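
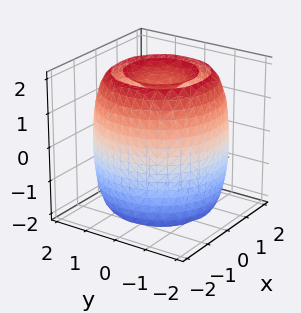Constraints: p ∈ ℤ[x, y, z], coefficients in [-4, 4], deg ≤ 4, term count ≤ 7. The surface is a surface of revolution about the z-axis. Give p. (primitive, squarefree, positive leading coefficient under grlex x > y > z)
(a) I count 2 distinct pieces. They look like related sheets of one shape, so recover p as a whole.
(b) Degree: a generic line meets the surface in up to 4 points, so deg p = 4.
(c) Symmetries: the z-axis is an axis of rotation, so x and y enter only as x² + y².
(d) Checking where it meets the axes: a circular section at z = 1 has radius between 1 and 2.
(e) Matching integer coefficients to the picture gives p.

x^4 + 2*x^2*y^2 + y^4 - 3*x^2 - 3*y^2 + z^2 - 2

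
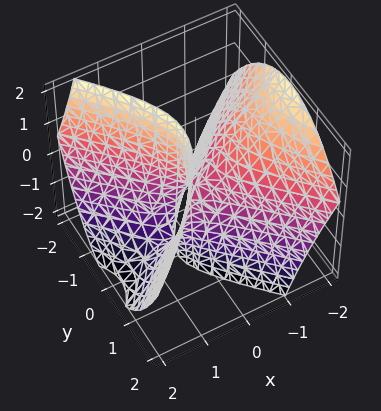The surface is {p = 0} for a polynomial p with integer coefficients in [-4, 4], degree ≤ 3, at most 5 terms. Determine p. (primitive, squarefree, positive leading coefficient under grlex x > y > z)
Degree: no degree-1 surface has this shape, so deg p = 2.
Observable constraints: it meets the z-axis at z = 0 (among the integer gridlines); one x-axis crossing is at x = 0; it meets the y-axis at y = 0 (among the integer gridlines).
Solving for integer coefficients yields p as stated.

3*x^2 + 3*x*z - 3*y^2 - z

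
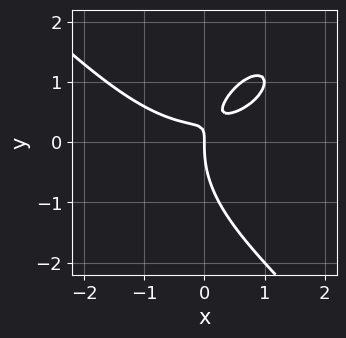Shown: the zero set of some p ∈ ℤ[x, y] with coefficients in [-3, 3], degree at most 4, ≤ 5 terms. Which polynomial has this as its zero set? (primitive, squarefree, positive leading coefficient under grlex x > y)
(a) deg p = 3. The shape is more complex than any degree-2 curve.
(b) Observable constraints: it meets the x-axis at x = 0 (among the integer gridlines); it meets the y-axis at y = 0 (among the integer gridlines).
(c) Matching integer coefficients to the picture gives p.

x^3 + y^3 - 3*x*y + x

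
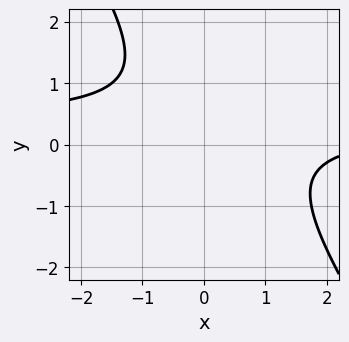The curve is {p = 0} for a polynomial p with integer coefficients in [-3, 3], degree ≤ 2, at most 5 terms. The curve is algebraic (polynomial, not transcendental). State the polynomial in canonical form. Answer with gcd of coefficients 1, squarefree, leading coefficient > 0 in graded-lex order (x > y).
3*x*y + 2*y^2 - x - 2*y + 3

First, deg p = 2. The shape is more complex than any degree-1 curve.
Next, from the axis intercepts and sections: no x-intercept at any integer in the box; the curve avoids every integer y-axis point in the box.
Finally, solving for integer coefficients yields p as stated.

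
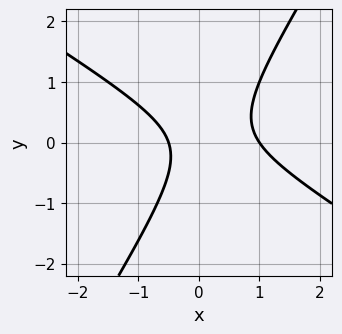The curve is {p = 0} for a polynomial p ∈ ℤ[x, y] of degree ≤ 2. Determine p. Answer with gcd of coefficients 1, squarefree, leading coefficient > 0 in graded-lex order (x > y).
2*x^2 + 2*x*y - 2*y^2 - x - 1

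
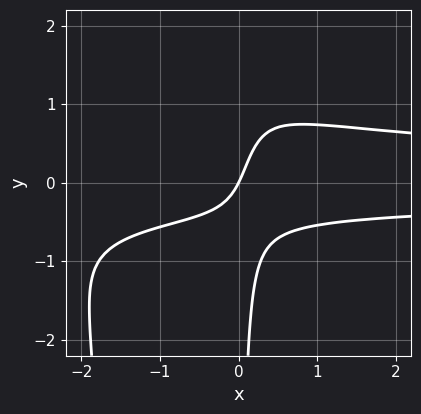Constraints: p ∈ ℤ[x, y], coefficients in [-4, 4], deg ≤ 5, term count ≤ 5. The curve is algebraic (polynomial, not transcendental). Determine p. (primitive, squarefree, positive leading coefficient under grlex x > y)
Degree: the shape is more complex than any degree-3 curve, so deg p = 4.
Checking where it meets the axes: it meets the x-axis at x = 0 (among the integer gridlines); one y-axis crossing is at y = 0.
Solving for integer coefficients yields p as stated.

2*x^2*y^2 + 3*x*y^2 - 2*x*y - 2*x + y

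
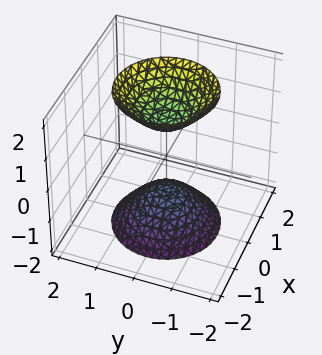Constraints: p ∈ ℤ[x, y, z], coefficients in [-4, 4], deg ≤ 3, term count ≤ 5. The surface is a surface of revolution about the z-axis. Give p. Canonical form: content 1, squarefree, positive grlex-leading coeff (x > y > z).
2*x^2 + 2*y^2 - z^2 + 1

First, I count 2 distinct pieces. Treating them together as one polynomial.
Next, deg p = 2. No degree-1 surface has this shape.
Next, symmetries: rotational symmetry about the z-axis ⇒ p depends on x, y only through x² + y².
Next, checking where it meets the axes: a circular section at z = 2 has radius between 1 and 2; the surface avoids every integer x-axis point in the box; among the integer gridlines, it crosses the z-axis at z ∈ {-1, 1}; the surface avoids every integer y-axis point in the box.
Finally, the integer polynomial consistent with all of this is the stated p.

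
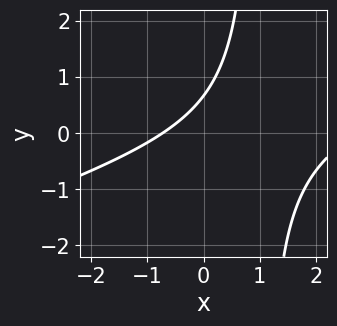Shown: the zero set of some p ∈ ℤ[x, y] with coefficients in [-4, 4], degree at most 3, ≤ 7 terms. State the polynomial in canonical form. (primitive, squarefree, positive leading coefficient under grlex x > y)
x^2 - 3*x*y - 2*x + 3*y - 2

(a) The degree is 2 — a generic line meets the curve in up to 2 points.
(b) Solving for integer coefficients yields p as stated.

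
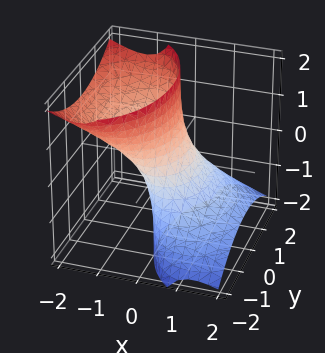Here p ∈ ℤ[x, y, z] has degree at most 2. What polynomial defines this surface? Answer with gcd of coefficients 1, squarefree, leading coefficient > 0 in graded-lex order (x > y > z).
2*x^2 + 3*x*z + y^2 - 1

deg p = 2. The shape is more complex than any degree-1 surface.
Reading off the gridlines: among the integer gridlines, it crosses the y-axis at y ∈ {-1, 1}; the surface avoids every integer z-axis point in the box.
Matching integer coefficients to the picture gives p.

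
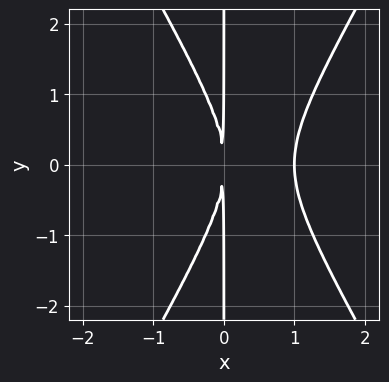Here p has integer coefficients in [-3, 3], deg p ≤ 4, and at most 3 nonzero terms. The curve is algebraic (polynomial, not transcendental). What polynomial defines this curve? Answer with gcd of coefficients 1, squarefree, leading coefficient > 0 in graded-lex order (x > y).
deg p = 3. The shape is more complex than any degree-2 curve.
Symmetries: the y ↦ −y reflection is a symmetry, so y appears only in even powers.
From the visible intercepts: every point of the y-axis in the box is on the curve; one x-axis crossing is at x = 1.
Putting this together gives p.

3*x^3 - x*y^2 - 3*x^2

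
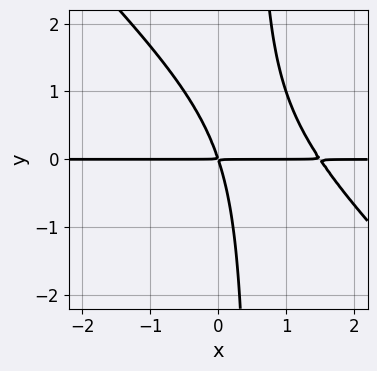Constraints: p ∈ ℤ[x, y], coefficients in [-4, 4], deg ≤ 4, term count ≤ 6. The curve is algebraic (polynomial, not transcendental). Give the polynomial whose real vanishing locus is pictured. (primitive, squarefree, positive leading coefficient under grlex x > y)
First, the degree is 3 — the shape is more complex than any degree-2 curve.
Then, checking where it meets the axes: the visible x-axis segment lies entirely on the curve.
Finally, solving for integer coefficients yields p as stated.

2*x^2*y + 2*x*y^2 - 3*x*y - y^2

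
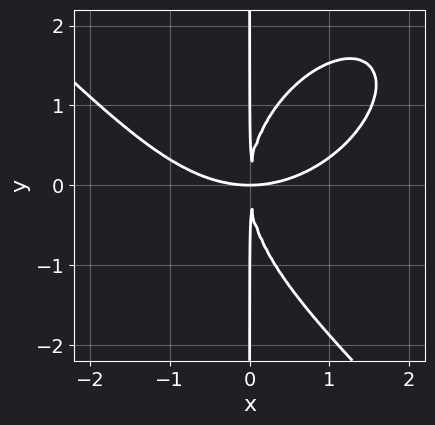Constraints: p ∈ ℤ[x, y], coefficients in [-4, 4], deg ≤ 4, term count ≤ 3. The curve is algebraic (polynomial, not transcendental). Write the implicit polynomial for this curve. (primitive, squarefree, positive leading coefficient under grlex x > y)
x^4 + x*y^3 - 3*x^2*y

deg p = 4. The shape is more complex than any degree-3 curve.
Reading off the gridlines: the visible y-axis segment lies entirely on the curve.
These observations pin down the coefficients.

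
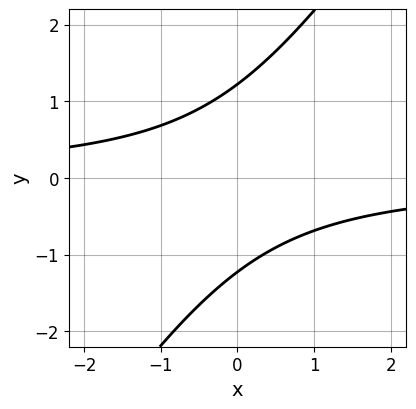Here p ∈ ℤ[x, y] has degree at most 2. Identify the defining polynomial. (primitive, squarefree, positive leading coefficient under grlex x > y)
1. deg p = 2.
2. Against the integer gridlines: the curve avoids every integer x-axis point in the box.
3. These observations pin down the coefficients.

3*x*y - 2*y^2 + 3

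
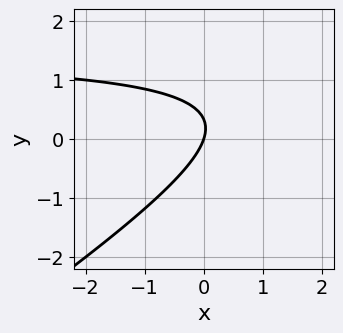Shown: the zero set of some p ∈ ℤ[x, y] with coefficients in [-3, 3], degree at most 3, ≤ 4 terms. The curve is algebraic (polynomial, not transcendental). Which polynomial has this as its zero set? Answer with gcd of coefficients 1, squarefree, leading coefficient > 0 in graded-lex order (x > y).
1. Degree: the shape is more complex than any degree-1 curve, so deg p = 2.
2. From the axis intercepts and sections: it crosses the y-axis at the gridline y = 0; it meets the x-axis at x = 0 (among the integer gridlines).
3. Matching integer coefficients to the picture gives p.

2*x*y - 3*y^2 - 3*x + y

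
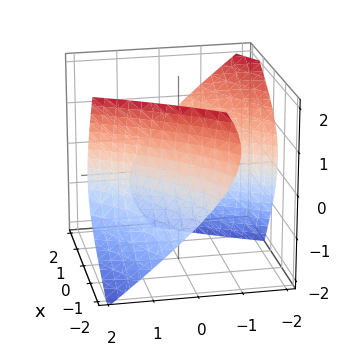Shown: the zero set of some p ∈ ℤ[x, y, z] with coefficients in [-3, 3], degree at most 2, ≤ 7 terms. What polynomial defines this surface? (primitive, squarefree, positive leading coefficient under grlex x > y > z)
There are 2 components. They look like related sheets of one shape, so recover p as a whole.
Degree: the shape is more complex than any degree-1 surface, so deg p = 2.
Observable constraints: it misses every integer gridline on the z-axis.
Solving for integer coefficients yields p as stated.

x^2 - 3*x*y - 2*x*z + y^2 - 2*z^2 - 2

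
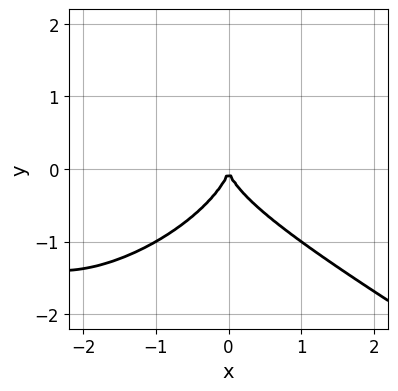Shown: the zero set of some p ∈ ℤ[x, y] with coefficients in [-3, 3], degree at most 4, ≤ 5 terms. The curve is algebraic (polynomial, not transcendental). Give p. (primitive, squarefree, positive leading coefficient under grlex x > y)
1. The degree is 3 — no degree-2 curve has this shape.
2. Against the integer gridlines: it meets the x-axis at x = 0 (among the integer gridlines); it meets the y-axis at y = 0 (among the integer gridlines).
3. The integer polynomial consistent with all of this is the stated p.

x^3 - x*y^2 + 3*y^3 + 3*x^2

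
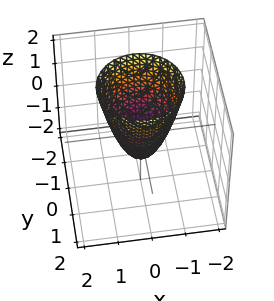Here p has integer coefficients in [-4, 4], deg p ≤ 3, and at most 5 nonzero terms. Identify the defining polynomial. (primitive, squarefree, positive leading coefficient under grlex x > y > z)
2*x^2 + 2*y^2 - z - 1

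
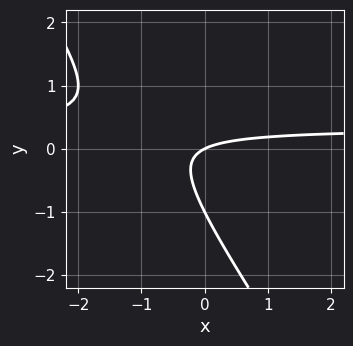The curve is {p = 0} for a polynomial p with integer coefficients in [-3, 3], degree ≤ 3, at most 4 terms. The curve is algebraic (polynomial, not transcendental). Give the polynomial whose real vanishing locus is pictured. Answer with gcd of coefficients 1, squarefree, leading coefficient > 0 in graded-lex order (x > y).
3*x*y + 2*y^2 - x + 2*y

1. Degree: no degree-1 curve has this shape, so deg p = 2.
2. Checking where it meets the axes: it meets the x-axis at x = 0 (among the integer gridlines); among the integer gridlines, it crosses the y-axis at y ∈ {-1, 0}.
3. Assembling these constraints gives the stated polynomial.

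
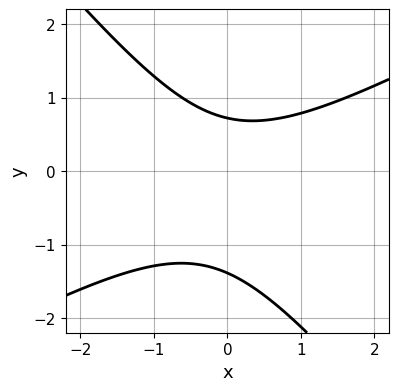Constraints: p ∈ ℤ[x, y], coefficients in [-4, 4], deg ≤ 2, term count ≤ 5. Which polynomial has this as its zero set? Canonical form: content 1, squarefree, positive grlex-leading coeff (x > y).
Degree: the shape is more complex than any degree-1 curve, so deg p = 2.
Checking where it meets the axes: it misses every integer gridline on the x-axis.
These observations pin down the coefficients.

2*x^2 - 2*x*y - 3*y^2 - 2*y + 3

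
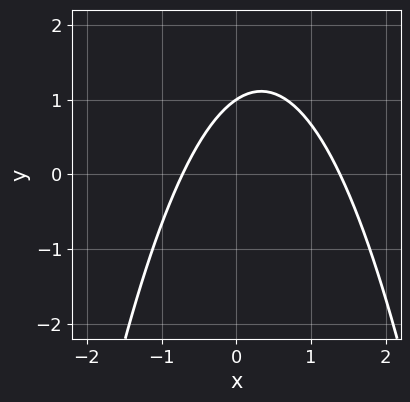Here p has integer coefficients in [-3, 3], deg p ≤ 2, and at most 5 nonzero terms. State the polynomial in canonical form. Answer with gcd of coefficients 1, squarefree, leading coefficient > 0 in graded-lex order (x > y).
3*x^2 - 2*x + 3*y - 3

First, the degree is 2 — no degree-1 curve has this shape.
Then, from the visible intercepts: it crosses the y-axis at the gridline y = 1.
Finally, the integer polynomial consistent with all of this is the stated p.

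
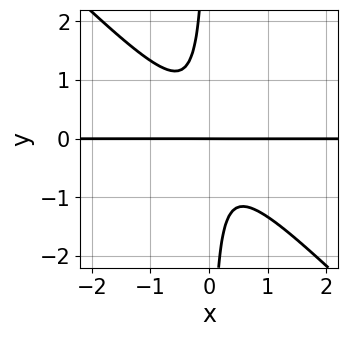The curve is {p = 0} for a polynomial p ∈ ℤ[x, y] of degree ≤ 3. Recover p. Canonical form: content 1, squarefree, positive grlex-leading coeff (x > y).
3*x^2*y + 3*x*y^2 + y

(a) Degree: a generic line meets the curve in up to 3 points, so deg p = 3.
(b) Checking where it meets the axes: it crosses the y-axis at the gridline y = 0; every point of the x-axis in the box is on the curve.
(c) The integer polynomial consistent with all of this is the stated p.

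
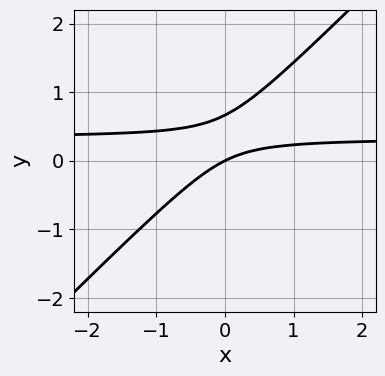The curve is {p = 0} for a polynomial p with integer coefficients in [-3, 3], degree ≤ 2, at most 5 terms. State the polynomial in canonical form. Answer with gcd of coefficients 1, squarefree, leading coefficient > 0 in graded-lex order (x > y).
(a) deg p = 2. A generic line meets the curve in up to 2 points.
(b) Checking where it meets the axes: one x-axis crossing is at x = 0; it meets the y-axis at y = 0 (among the integer gridlines).
(c) Assembling these constraints gives the stated polynomial.

3*x*y - 3*y^2 - x + 2*y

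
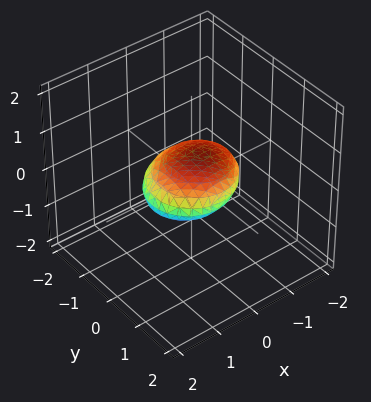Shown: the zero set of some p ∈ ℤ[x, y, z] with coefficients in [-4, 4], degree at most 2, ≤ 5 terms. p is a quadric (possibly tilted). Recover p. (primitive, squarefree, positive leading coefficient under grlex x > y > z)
First, deg p = 2. A generic line meets the surface in up to 2 points.
Then, from the axis intercepts and sections: among the integer gridlines, it crosses the y-axis at y ∈ {-1, 1}; among the integer gridlines, it crosses the x-axis at x ∈ {-1, 1}.
Finally, fitting integer coefficients to these (and the overall shape) gives p.

x^2 + x*z + y^2 + 3*z^2 - 1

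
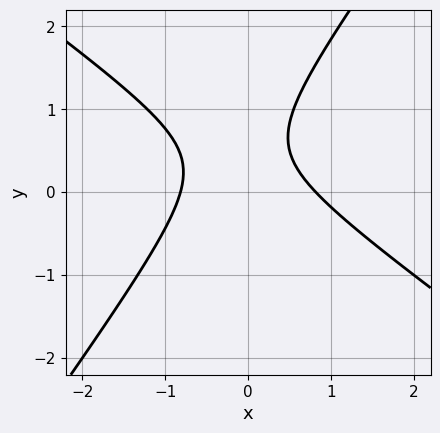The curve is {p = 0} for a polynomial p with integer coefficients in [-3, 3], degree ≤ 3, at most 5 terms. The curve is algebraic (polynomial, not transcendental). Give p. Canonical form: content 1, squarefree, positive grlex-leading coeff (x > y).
3*x^2 + 2*x*y - 3*y^2 + 3*y - 2

First, the degree is 2 — the shape is more complex than any degree-1 curve.
Then, checking where it meets the axes: it misses every integer gridline on the y-axis.
Finally, assembling these constraints gives the stated polynomial.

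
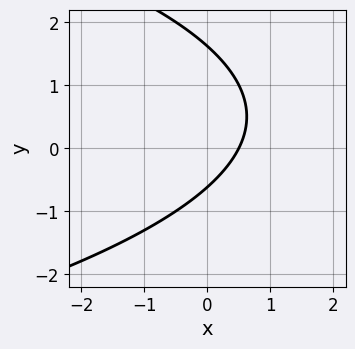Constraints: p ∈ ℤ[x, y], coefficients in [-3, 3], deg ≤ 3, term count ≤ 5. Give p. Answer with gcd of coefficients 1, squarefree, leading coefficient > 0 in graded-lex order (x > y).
y^2 + 2*x - y - 1

First, the degree is 2 — the shape is more complex than any degree-1 curve.
Finally, the integer polynomial consistent with all of this is the stated p.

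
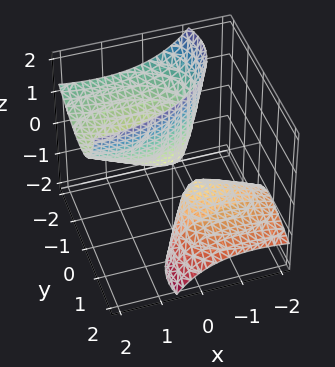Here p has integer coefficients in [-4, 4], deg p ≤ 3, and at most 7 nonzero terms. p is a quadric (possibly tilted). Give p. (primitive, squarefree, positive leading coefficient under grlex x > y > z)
x^2 - 2*x*z + 2*y^2 + 3*y*z - z

(a) I count 2 distinct pieces. Treating them together as one polynomial.
(b) deg p = 2. No degree-1 surface has this shape.
(c) From the visible intercepts: it crosses the y-axis at the gridline y = 0; it meets the z-axis at z = 0 (among the integer gridlines); one x-axis crossing is at x = 0.
(d) Matching integer coefficients to the picture gives p.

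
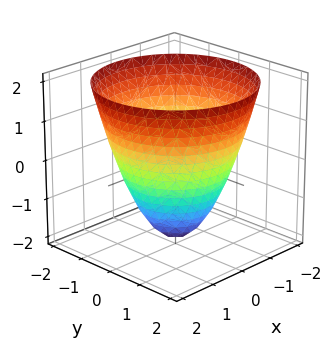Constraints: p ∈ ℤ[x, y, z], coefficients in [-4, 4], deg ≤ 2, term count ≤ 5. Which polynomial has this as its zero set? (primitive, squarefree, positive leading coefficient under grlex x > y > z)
First, the degree is 2 — a generic line meets the surface in up to 2 points.
Next, symmetry: every cross-section ⟂ z is a circle, so x, y appear only via x² + y².
Next, from the visible intercepts: a circular section at z = -1 has radius exactly 1; it meets the z-axis at z = -2 (among the integer gridlines).
Finally, matching integer coefficients to the picture gives p.

x^2 + y^2 - z - 2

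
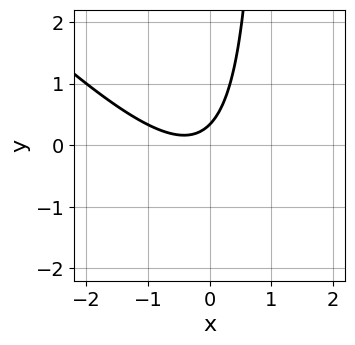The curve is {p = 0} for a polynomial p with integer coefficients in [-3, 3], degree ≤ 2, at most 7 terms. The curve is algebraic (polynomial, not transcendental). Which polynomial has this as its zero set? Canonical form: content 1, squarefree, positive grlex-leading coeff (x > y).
Degree: the shape is more complex than any degree-1 curve, so deg p = 2.
From the axis intercepts and sections: it misses every integer gridline on the x-axis.
Solving for integer coefficients yields p as stated.

3*x^2 + 3*x*y + 2*x - 3*y + 1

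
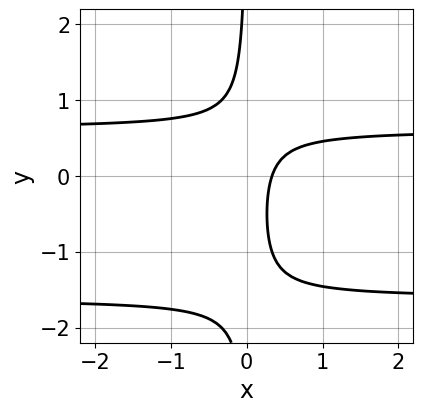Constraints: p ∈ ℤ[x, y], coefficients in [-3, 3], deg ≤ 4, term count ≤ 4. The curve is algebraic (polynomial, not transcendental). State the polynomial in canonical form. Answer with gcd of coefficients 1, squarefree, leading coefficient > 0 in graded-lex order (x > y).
1. deg p = 3. A generic line meets the curve in up to 3 points.
2. Checking where it meets the axes: no y-intercept at any integer in the box.
3. These observations pin down the coefficients.

3*x*y^2 + 3*x*y - 3*x + 1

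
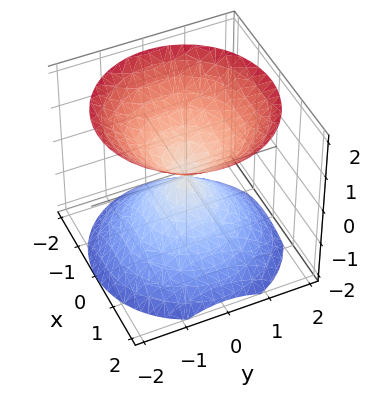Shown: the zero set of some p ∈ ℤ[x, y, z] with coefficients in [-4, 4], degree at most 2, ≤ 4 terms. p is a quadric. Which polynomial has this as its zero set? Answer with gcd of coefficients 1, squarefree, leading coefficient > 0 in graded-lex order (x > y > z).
(a) I count 2 distinct pieces. Treating them together as one polynomial.
(b) deg p = 2. A double cone through the origin; a quadric.
(c) Symmetries: it's symmetric under z → −z, forcing even powers of z; every cross-section ⟂ z is a circle, so x, y appear only via x² + y².
(d) Observable constraints: it crosses the x-axis at the gridline x = 0; a circular section at z = 1 has radius exactly 1.
(e) The integer polynomial consistent with all of this is the stated p.

x^2 + y^2 - z^2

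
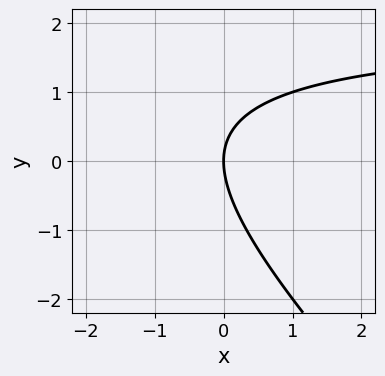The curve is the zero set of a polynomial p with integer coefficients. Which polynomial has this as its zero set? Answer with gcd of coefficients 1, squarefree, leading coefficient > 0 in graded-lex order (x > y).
1. Degree: no degree-1 curve has this shape, so deg p = 2.
2. From the axis intercepts and sections: it crosses the y-axis at the gridline y = 0; it meets the x-axis at x = 0 (among the integer gridlines).
3. Assembling these constraints gives the stated polynomial.

x*y + y^2 - 2*x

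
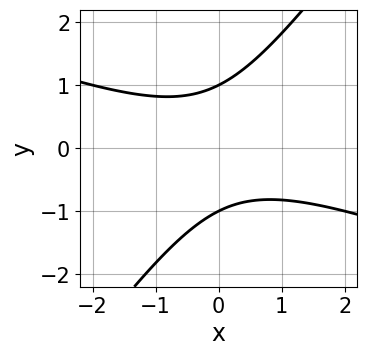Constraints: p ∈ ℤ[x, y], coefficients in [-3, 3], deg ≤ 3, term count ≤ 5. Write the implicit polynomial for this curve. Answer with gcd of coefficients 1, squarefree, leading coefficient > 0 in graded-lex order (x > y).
x^2 + 2*x*y - 2*y^2 + 2

First, degree: no degree-1 curve has this shape, so deg p = 2.
Then, reading off the gridlines: the y-axis gridline crossings are at y ∈ {-1, 1}; it misses every integer gridline on the x-axis.
Finally, these observations pin down the coefficients.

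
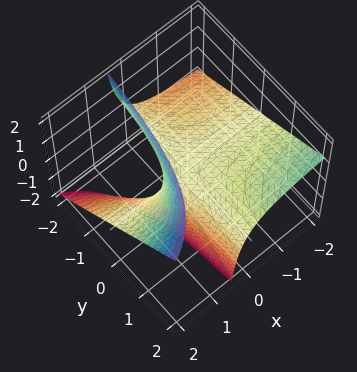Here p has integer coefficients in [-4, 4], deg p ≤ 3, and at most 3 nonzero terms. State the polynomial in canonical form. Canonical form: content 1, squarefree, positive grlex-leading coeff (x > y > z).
2*x*y - 3*x*z + 2*z

The degree is 2 — the shape is more complex than any degree-1 surface.
From the visible intercepts: it meets the z-axis at z = 0 (among the integer gridlines); the visible x-axis segment lies entirely on the surface; the visible y-axis segment lies entirely on the surface.
The integer polynomial consistent with all of this is the stated p.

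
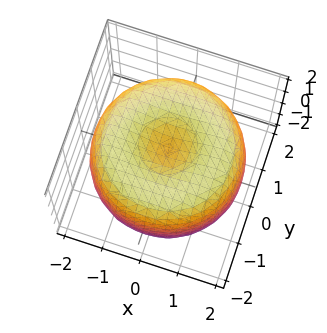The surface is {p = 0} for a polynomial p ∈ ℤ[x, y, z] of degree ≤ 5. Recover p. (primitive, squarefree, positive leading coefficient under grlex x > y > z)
(a) deg p = 4.
(b) By symmetry, every cross-section ⟂ z is a circle, so x, y appear only via x² + y².
(c) Checking where it meets the axes: a circular section at z = -1 has radius between 1 and 2; among the integer gridlines, it crosses the z-axis at z ∈ {-1, 1}.
(d) Solving for integer coefficients yields p as stated.

x^4 + 2*x^2*y^2 + y^4 - 3*x^2 - 3*y^2 + 2*z^2 - 2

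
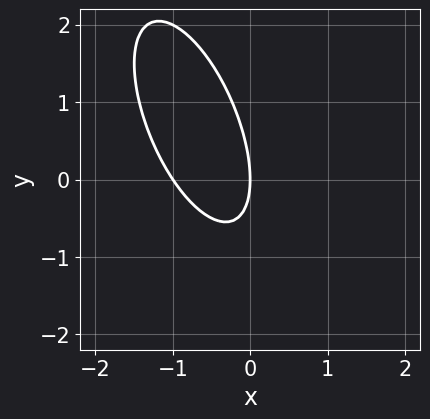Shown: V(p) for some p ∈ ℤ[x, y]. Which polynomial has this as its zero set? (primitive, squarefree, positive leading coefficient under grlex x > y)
The degree is 2 — no degree-1 curve has this shape.
Checking where it meets the axes: among the integer gridlines, it crosses the x-axis at x ∈ {-1, 0}; it crosses the y-axis at the gridline y = 0.
These observations pin down the coefficients.

3*x^2 + 2*x*y + y^2 + 3*x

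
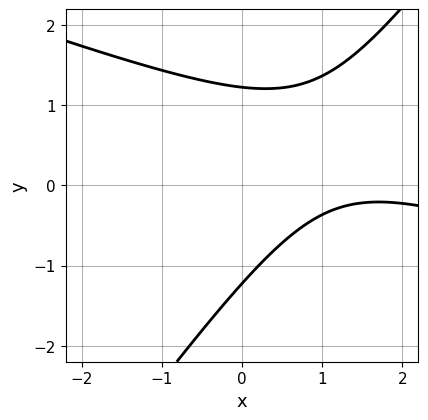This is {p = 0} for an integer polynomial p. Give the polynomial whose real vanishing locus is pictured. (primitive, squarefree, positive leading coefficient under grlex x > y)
(a) Degree: the shape is more complex than any degree-1 curve, so deg p = 2.
(b) Observable constraints: no x-intercept at any integer in the box.
(c) The integer polynomial consistent with all of this is the stated p.

x^2 + 2*x*y - 2*y^2 - 3*x + 3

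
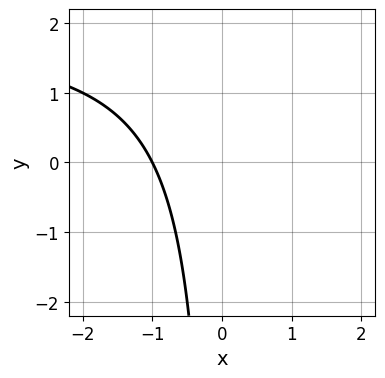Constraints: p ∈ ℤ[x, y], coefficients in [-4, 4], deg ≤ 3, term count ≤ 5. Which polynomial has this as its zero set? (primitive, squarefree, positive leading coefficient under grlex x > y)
(a) deg p = 2.
(b) Observable constraints: it meets the x-axis at x = -1 (among the integer gridlines); it misses every integer gridline on the y-axis.
(c) These observations pin down the coefficients.

x*y - 2*x - 2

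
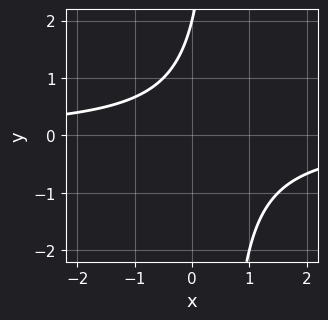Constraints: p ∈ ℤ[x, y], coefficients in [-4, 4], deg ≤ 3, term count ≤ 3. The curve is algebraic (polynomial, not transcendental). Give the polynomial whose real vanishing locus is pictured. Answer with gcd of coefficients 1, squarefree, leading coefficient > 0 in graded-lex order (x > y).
1. deg p = 2. No degree-1 curve has this shape.
2. From the axis intercepts and sections: it meets the y-axis at y = 2 (among the integer gridlines); the curve avoids every integer x-axis point in the box.
3. These observations pin down the coefficients.

2*x*y - y + 2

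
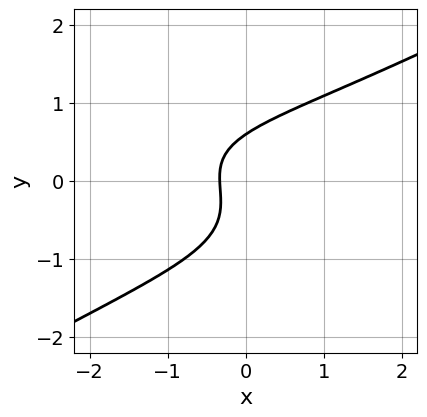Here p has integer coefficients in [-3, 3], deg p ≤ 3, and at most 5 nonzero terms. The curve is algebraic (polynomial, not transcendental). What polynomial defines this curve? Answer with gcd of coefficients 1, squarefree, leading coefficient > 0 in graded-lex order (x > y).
The degree is 3 — the shape is more complex than any degree-2 curve.
The integer polynomial consistent with all of this is the stated p.

x^2*y - 3*y^3 - y^2 + 3*x + 1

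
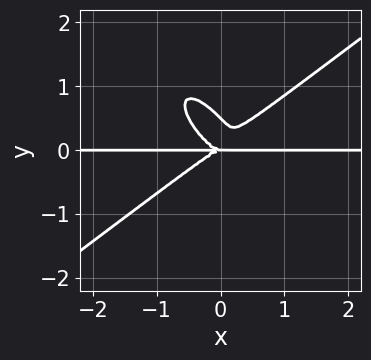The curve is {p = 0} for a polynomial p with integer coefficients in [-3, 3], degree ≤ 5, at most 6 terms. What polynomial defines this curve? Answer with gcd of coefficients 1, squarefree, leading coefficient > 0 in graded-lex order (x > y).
(a) The degree is 4 — no degree-3 curve has this shape.
(b) Checking where it meets the axes: one y-axis crossing is at y = 0; the visible x-axis segment lies entirely on the curve.
(c) Matching integer coefficients to the picture gives p.

2*x^3*y - 2*x*y^3 - 2*y^4 + y^3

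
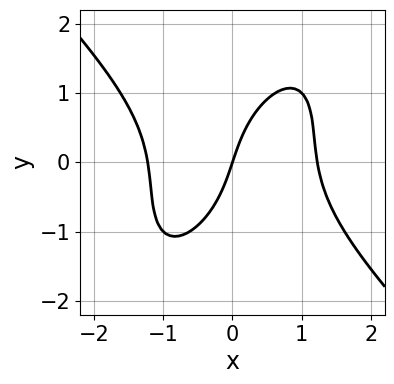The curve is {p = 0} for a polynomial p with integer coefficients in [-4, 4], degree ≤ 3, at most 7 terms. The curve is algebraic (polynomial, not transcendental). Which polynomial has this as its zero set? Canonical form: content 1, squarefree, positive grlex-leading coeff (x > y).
2*x^3 - x*y^2 + y^3 - 3*x + y

Degree: no degree-2 curve has this shape, so deg p = 3.
Checking where it meets the axes: one x-axis crossing is at x = 0; one y-axis crossing is at y = 0.
Assembling these constraints gives the stated polynomial.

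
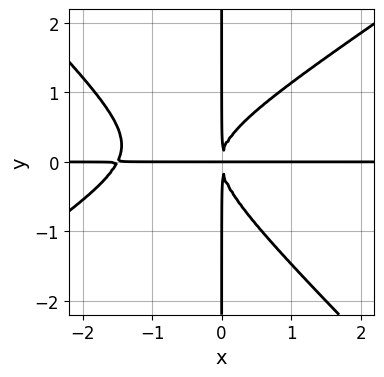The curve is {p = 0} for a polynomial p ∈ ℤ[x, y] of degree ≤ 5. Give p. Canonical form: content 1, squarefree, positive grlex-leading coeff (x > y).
2*x^3*y - x^2*y^2 - 3*x*y^3 + 3*x^2*y

Degree: the shape is more complex than any degree-3 curve, so deg p = 4.
Checking where it meets the axes: the visible x-axis segment lies entirely on the curve; every point of the y-axis in the box is on the curve.
Solving for integer coefficients yields p as stated.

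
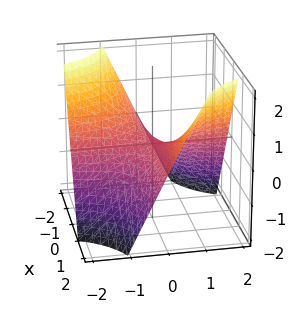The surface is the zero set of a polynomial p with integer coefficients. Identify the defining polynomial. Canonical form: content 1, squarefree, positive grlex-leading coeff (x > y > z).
x*y - z

1. The degree is 2 — a saddle surface; a quadric.
2. Checking where it meets the axes: it meets the z-axis at z = 0 (among the integer gridlines); every point of the y-axis in the box is on the surface; the visible x-axis segment lies entirely on the surface.
3. Assembling these constraints gives the stated polynomial.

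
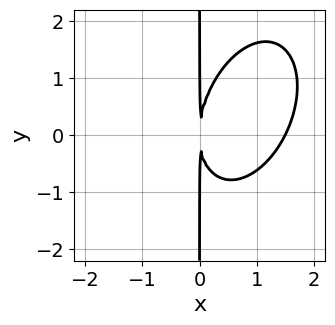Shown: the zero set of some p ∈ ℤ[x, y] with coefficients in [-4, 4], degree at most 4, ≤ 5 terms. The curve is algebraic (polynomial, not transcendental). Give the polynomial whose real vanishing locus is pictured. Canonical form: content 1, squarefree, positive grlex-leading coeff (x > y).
First, the degree is 3 — a generic line meets the curve in up to 3 points.
Next, checking where it meets the axes: every point of the y-axis in the box is on the curve.
Finally, together with the visible shape, these determine p as stated.

2*x^3 - x^2*y + x*y^2 - 3*x^2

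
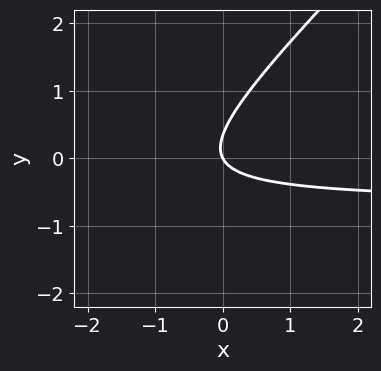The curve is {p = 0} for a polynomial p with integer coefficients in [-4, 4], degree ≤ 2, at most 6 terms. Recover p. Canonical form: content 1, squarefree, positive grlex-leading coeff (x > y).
3*x*y - 3*y^2 + 2*x + y

1. Degree: a generic line meets the curve in up to 2 points, so deg p = 2.
2. Checking where it meets the axes: it crosses the x-axis at the gridline x = 0; it crosses the y-axis at the gridline y = 0.
3. These observations pin down the coefficients.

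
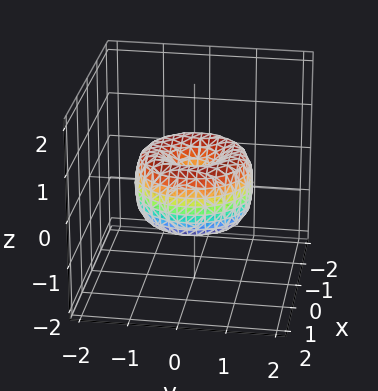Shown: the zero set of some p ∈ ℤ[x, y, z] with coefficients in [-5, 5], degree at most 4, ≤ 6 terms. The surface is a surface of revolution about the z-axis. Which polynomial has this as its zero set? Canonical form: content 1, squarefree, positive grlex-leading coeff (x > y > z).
1. The degree is 4 — the shape is more complex than any degree-3 surface.
2. By symmetry, every cross-section ⟂ z is a circle, so x, y appear only via x² + y².
3. Against the integer gridlines: it crosses the y-axis at the gridline y = 0; a circular section at z = 0 has radius between 1 and 2; one x-axis crossing is at x = 0.
4. These observations pin down the coefficients.

2*x^4 + 4*x^2*y^2 + 2*y^4 - 3*x^2 - 3*y^2 + 2*z^2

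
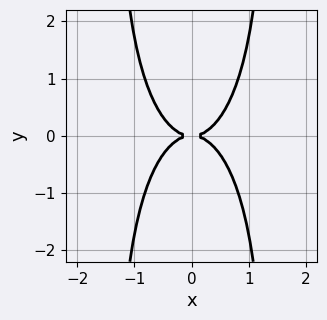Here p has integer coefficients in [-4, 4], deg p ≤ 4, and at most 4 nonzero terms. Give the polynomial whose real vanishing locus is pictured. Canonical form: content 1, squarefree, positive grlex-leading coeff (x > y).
First, the degree is 4 — a generic line meets the curve in up to 4 points.
Then, symmetries: the x ↦ −x reflection is a symmetry, so x appears only in even powers; mirror symmetry y ↦ −y ⇒ only even powers of y.
Next, checking where it meets the axes: it crosses the x-axis at the gridline x = 0; one y-axis crossing is at y = 0.
Finally, assembling these constraints gives the stated polynomial.

3*x^4 + x^2*y^2 - 2*y^2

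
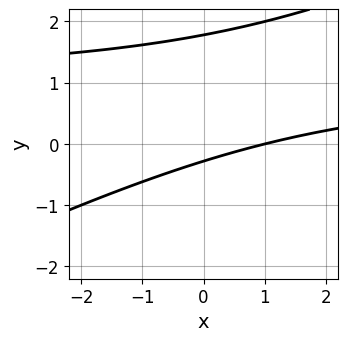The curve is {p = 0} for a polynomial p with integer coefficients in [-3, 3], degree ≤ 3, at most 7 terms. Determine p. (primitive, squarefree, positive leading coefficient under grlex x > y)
x*y - 2*y^2 - x + 3*y + 1

(a) Degree: a generic line meets the curve in up to 2 points, so deg p = 2.
(b) From the axis intercepts and sections: it meets the x-axis at x = 1 (among the integer gridlines).
(c) The integer polynomial consistent with all of this is the stated p.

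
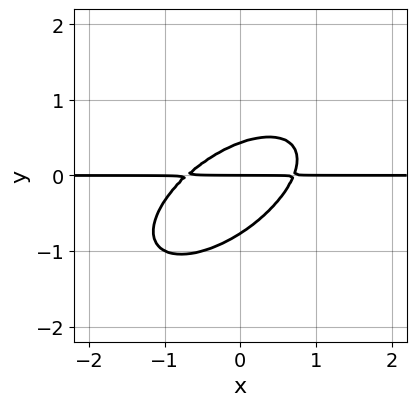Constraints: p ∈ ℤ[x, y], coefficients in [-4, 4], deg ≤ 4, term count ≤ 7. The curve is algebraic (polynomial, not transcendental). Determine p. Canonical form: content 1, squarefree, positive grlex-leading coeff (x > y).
First, the degree is 3 — no degree-2 curve has this shape.
Next, reading off the gridlines: every point of the x-axis in the box is on the curve; it meets the y-axis at y = 0 (among the integer gridlines).
Finally, assembling these constraints gives the stated polynomial.

2*x^2*y - 3*x*y^2 + 3*y^3 + y^2 - y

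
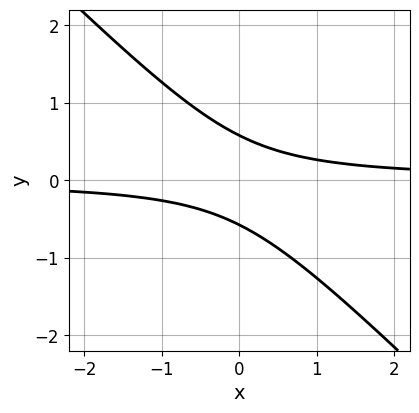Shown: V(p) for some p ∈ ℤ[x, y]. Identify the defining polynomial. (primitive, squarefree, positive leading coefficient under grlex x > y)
3*x*y + 3*y^2 - 1

1. deg p = 2.
2. Observable constraints: it misses every integer gridline on the x-axis.
3. Solving for integer coefficients yields p as stated.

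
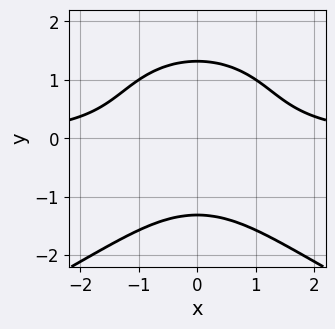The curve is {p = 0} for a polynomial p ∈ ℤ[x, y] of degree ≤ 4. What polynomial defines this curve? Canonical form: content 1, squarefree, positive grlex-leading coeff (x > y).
1. The degree is 4 — a generic line meets the curve in up to 4 points.
2. Symmetries: the x ↦ −x reflection is a symmetry, so x appears only in even powers.
3. From the visible intercepts: no x-intercept at any integer in the box.
4. Putting this together gives p.

y^4 + 2*x^2*y - 3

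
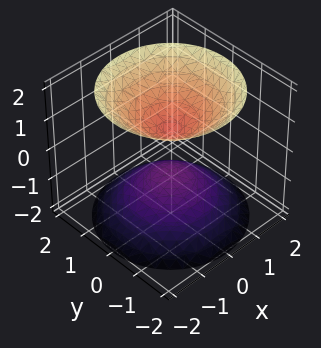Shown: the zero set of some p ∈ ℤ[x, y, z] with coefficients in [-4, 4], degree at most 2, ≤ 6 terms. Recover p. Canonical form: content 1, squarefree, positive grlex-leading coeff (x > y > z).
2*x^2 + 2*y^2 - 2*z^2 + 1

(a) There are 2 components.
(b) The degree is 2 — two separate bowl-shaped sheets opening away from each other; a quadric.
(c) Symmetries: it's symmetric under z → −z, forcing even powers of z; rotational symmetry about the z-axis ⇒ p depends on x, y only through x² + y².
(d) Checking where it meets the axes: a circular section at z = -2 has radius between 1 and 2; it misses every integer gridline on the x-axis; no y-intercept at any integer in the box.
(e) Assembling these constraints gives the stated polynomial.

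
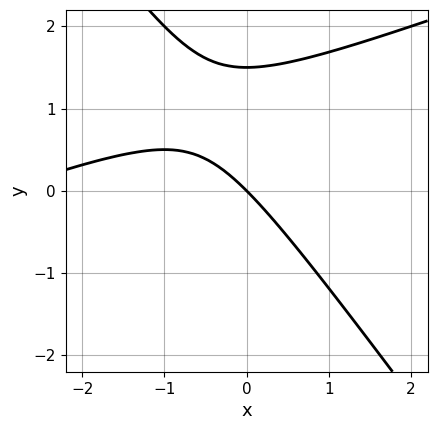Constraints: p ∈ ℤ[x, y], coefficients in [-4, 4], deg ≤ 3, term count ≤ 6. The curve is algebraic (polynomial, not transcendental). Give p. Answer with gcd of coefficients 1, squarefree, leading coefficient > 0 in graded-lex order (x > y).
x^2 - 2*x*y - 2*y^2 + 3*x + 3*y

First, degree: the shape is more complex than any degree-1 curve, so deg p = 2.
Then, against the integer gridlines: it meets the y-axis at y = 0 (among the integer gridlines); it meets the x-axis at x = 0 (among the integer gridlines).
Finally, the integer polynomial consistent with all of this is the stated p.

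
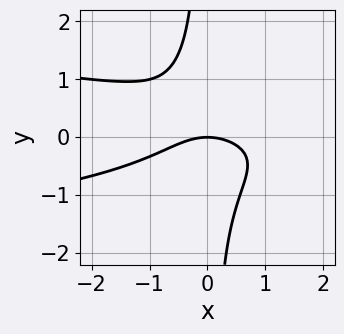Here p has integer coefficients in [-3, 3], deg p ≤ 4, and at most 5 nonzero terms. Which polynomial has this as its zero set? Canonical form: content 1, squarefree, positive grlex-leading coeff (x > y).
3*x*y^2 + x^2 + 2*y

(a) deg p = 3. A generic line meets the curve in up to 3 points.
(b) Observable constraints: one x-axis crossing is at x = 0; one y-axis crossing is at y = 0.
(c) Fitting integer coefficients to these (and the overall shape) gives p.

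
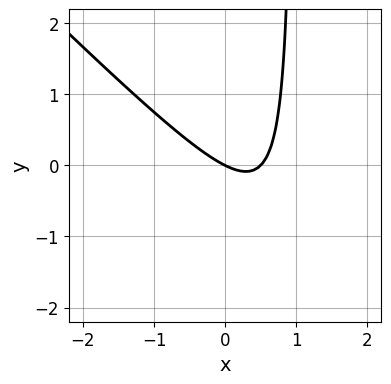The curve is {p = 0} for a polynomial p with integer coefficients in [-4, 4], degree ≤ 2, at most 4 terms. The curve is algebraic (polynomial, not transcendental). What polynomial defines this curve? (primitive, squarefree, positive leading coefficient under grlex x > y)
2*x^2 + 2*x*y - x - 2*y

(a) Degree: no degree-1 curve has this shape, so deg p = 2.
(b) Observable constraints: it meets the y-axis at y = 0 (among the integer gridlines); one x-axis crossing is at x = 0.
(c) Assembling these constraints gives the stated polynomial.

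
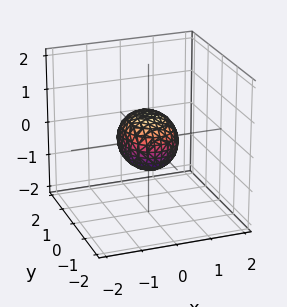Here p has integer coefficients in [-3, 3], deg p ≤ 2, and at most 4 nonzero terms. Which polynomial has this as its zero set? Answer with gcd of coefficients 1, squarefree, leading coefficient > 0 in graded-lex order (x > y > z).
(a) deg p = 2.
(b) Symmetries: the z ↦ −z reflection is a symmetry, so z appears only in even powers; mirror symmetry x ↦ −x ⇒ only even powers of x; it's symmetric under y → −y, forcing even powers of y.
(c) From the visible intercepts: the y-axis gridline crossings are at y ∈ {-1, 1}.
(d) Matching integer coefficients to the picture gives p.

3*x^2 + 2*y^2 + 3*z^2 - 2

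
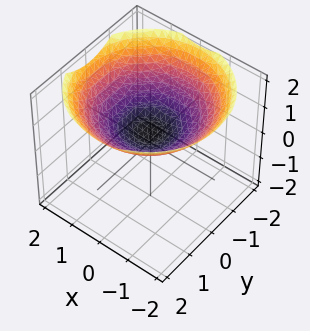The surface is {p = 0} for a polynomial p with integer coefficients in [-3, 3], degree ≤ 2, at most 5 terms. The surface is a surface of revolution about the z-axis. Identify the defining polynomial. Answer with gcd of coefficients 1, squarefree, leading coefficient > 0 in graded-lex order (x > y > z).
x^2 + y^2 - 3*z + 1

1. Degree: the shape is more complex than any degree-1 surface, so deg p = 2.
2. Symmetry: the z-axis is an axis of rotation, so x and y enter only as x² + y².
3. Reading off the gridlines: no y-intercept at any integer in the box; no x-intercept at any integer in the box.
4. Putting this together gives p.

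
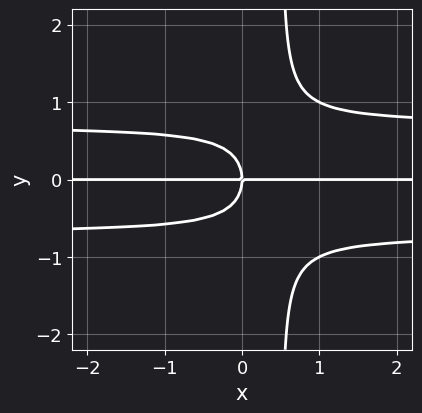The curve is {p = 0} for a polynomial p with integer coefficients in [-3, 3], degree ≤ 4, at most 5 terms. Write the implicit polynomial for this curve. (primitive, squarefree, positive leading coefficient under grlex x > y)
(a) Degree: a generic line meets the curve in up to 4 points, so deg p = 4.
(b) Reading off the gridlines: the visible x-axis segment lies entirely on the curve; it crosses the y-axis at the gridline y = 0.
(c) These observations pin down the coefficients.

2*x*y^3 - y^3 - x*y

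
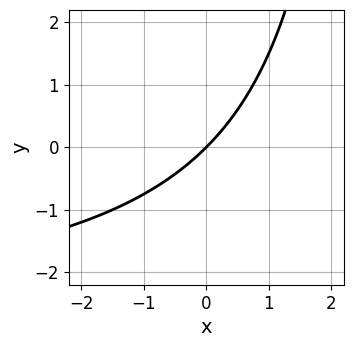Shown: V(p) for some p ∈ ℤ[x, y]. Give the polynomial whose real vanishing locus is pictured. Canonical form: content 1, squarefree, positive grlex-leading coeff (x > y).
x*y + 3*x - 3*y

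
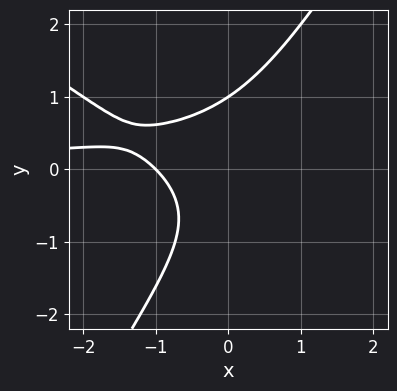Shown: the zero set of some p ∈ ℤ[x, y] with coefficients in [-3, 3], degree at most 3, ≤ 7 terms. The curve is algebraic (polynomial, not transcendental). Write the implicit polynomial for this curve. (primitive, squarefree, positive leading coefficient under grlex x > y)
x^2*y + x*y^2 - y^3 + x + 1

(a) The degree is 3 — a generic line meets the curve in up to 3 points.
(b) From the visible intercepts: it crosses the y-axis at the gridline y = 1; one x-axis crossing is at x = -1.
(c) Matching integer coefficients to the picture gives p.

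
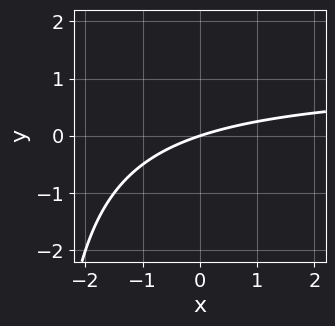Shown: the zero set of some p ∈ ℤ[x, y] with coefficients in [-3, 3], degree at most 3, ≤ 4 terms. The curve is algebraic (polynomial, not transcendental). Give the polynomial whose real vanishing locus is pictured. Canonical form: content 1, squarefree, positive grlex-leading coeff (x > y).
First, the degree is 2 — a generic line meets the curve in up to 2 points.
Next, from the visible intercepts: it crosses the y-axis at the gridline y = 0; it crosses the x-axis at the gridline x = 0.
Finally, these observations pin down the coefficients.

x*y - x + 3*y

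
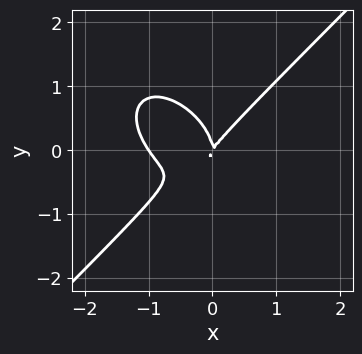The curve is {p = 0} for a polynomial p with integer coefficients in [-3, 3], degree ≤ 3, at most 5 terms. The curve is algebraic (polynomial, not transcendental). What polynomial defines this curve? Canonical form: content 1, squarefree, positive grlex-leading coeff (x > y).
3*x^3 - 3*y^3 + 3*x^2 - 2*x*y

First, deg p = 3. No degree-2 curve has this shape.
Then, from the visible intercepts: one y-axis crossing is at y = 0; the x-axis gridline crossings are at x ∈ {-1, 0}.
Finally, these observations pin down the coefficients.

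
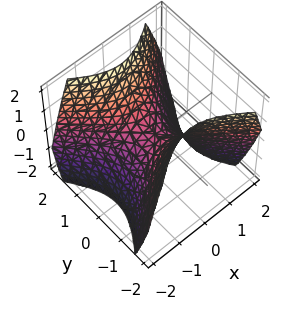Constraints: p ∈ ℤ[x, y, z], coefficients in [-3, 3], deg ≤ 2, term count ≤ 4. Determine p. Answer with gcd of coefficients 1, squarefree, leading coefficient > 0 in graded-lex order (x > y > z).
1. deg p = 2.
2. Symmetries: it's symmetric under y → −y, forcing even powers of y; it's symmetric under x → −x, forcing even powers of x.
3. Against the integer gridlines: one y-axis crossing is at y = 0; one x-axis crossing is at x = 0; it crosses the z-axis at the gridline z = 0.
4. Together with the visible shape, these determine p as stated.

x^2 - y^2 + z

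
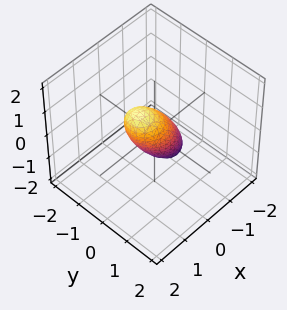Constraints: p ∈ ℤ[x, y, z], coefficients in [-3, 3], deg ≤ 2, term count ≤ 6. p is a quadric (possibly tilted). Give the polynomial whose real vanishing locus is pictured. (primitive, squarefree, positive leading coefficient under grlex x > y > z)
2*x^2 - 2*x*z + 2*y^2 + z^2 - 1

deg p = 2. A generic line meets the surface in up to 2 points.
Checking where it meets the axes: among the integer gridlines, it crosses the z-axis at z ∈ {-1, 1}.
Solving for integer coefficients yields p as stated.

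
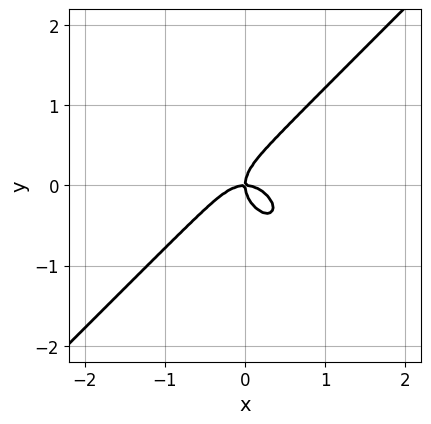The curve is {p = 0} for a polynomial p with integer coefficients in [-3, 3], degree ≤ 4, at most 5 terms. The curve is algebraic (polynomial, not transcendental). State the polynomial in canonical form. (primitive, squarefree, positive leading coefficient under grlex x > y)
3*x^3 - 3*y^3 + 2*x*y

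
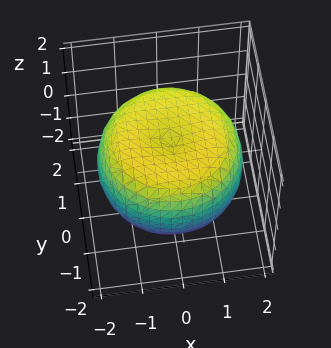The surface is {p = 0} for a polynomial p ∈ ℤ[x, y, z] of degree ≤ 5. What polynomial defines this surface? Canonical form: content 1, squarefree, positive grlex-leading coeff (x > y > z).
x^4 + 2*x^2*y^2 + y^4 - 2*x^2 - 2*y^2 + 3*z^2 - 3

1. Degree: a generic line meets the surface in up to 4 points, so deg p = 4.
2. Symmetries: rotational symmetry about the z-axis ⇒ p depends on x, y only through x² + y².
3. Against the integer gridlines: the z-axis gridline crossings are at z ∈ {-1, 1}; a circular section at z = 0 has radius between 1 and 2.
4. Putting this together gives p.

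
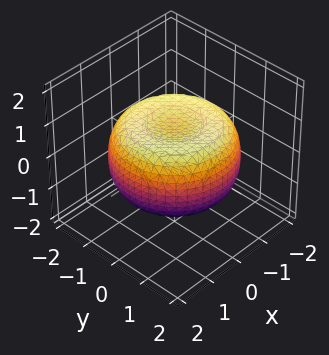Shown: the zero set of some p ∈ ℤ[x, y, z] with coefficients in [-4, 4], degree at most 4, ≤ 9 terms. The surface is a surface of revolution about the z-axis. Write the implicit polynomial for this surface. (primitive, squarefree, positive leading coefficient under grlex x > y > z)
x^4 + 2*x^2*y^2 + y^4 - 2*x^2 - 2*y^2 + 3*z^2 - 2

First, the degree is 4 — a generic line meets the surface in up to 4 points.
Then, by symmetry, the z-axis is an axis of rotation, so x and y enter only as x² + y².
Next, checking where it meets the axes: a circular section at z = -1 has radius exactly 1.
Finally, putting this together gives p.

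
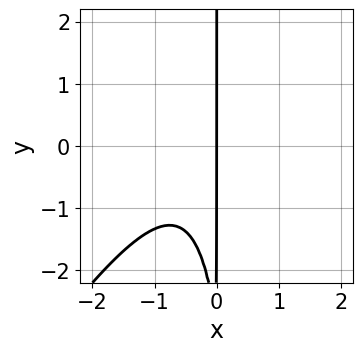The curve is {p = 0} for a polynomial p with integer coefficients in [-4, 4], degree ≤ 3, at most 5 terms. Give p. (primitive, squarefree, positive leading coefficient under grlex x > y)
(a) Degree: no degree-2 curve has this shape, so deg p = 3.
(b) Against the integer gridlines: it crosses the x-axis at the gridline x = 0; the visible y-axis segment lies entirely on the curve.
(c) Solving for integer coefficients yields p as stated.

3*x^3 - 2*x^2*y + 2*x^2 + x*y + 3*x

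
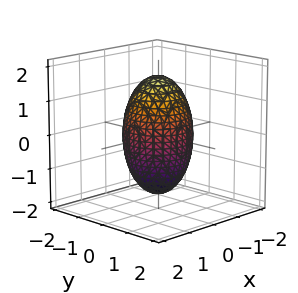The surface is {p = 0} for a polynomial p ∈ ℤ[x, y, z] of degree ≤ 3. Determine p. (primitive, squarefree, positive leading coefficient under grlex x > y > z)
3*x^2 + 3*y^2 + z^2 - 3

1. Degree: a generic line meets the surface in up to 2 points, so deg p = 2.
2. By symmetry, the z-axis is an axis of rotation, so x and y enter only as x² + y².
3. From the axis intercepts and sections: the y-axis gridline crossings are at y ∈ {-1, 1}; among the integer gridlines, it crosses the x-axis at x ∈ {-1, 1}; a circular section at z = 0 has radius exactly 1.
4. Together with the visible shape, these determine p as stated.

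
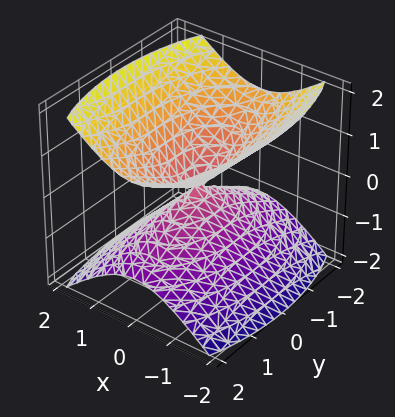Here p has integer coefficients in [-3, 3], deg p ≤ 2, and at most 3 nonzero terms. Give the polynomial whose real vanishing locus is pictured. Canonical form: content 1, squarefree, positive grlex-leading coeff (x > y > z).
3*x^2 + y^2 - 3*z^2

First, there are 2 components.
Then, degree: two nappes meeting at a single point; a quadric, so deg p = 2.
Next, symmetries: mirror symmetry z ↦ −z ⇒ only even powers of z; it's symmetric under x → −x, forcing even powers of x; mirror symmetry y ↦ −y ⇒ only even powers of y.
Next, observable constraints: one z-axis crossing is at z = 0; it meets the x-axis at x = 0 (among the integer gridlines); it crosses the y-axis at the gridline y = 0.
Finally, putting this together gives p.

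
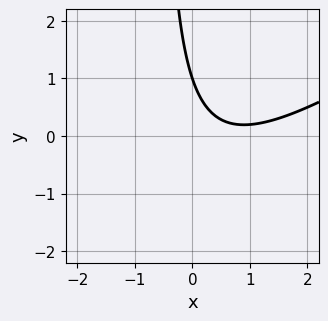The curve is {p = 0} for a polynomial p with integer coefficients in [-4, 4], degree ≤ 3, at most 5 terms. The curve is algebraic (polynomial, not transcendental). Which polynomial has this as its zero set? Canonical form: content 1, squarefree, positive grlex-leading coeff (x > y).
2*x^2 - 3*x*y - 3*x - 2*y + 2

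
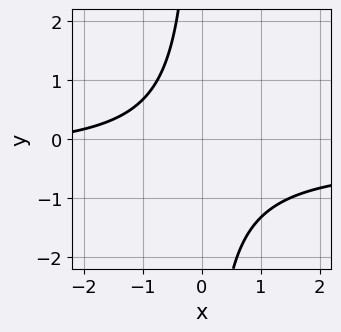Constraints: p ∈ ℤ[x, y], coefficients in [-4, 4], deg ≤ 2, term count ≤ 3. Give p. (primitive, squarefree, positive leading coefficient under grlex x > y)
3*x*y + x + 3

First, the degree is 2 — the shape is more complex than any degree-1 curve.
Next, against the integer gridlines: no x-intercept at any integer in the box; no y-intercept at any integer in the box.
Finally, together with the visible shape, these determine p as stated.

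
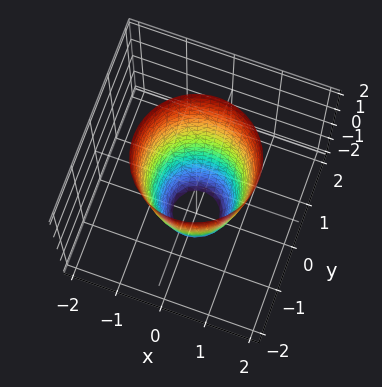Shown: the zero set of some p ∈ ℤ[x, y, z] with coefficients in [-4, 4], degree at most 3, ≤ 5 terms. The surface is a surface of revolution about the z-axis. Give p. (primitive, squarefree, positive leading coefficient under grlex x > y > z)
3*x^2 + 3*y^2 - z - 3

1. deg p = 2. The shape is more complex than any degree-1 surface.
2. Symmetries: rotational symmetry about the z-axis ⇒ p depends on x, y only through x² + y².
3. Observable constraints: the surface avoids every integer z-axis point in the box; among the integer gridlines, it crosses the x-axis at x ∈ {-1, 1}; a circular section at z = 0 has radius exactly 1; among the integer gridlines, it crosses the y-axis at y ∈ {-1, 1}.
4. Matching integer coefficients to the picture gives p.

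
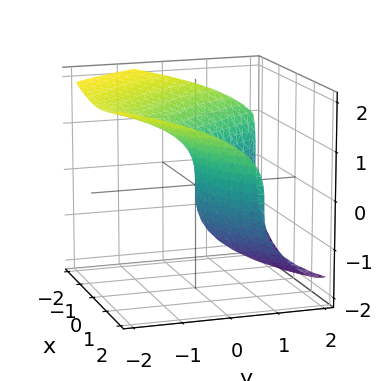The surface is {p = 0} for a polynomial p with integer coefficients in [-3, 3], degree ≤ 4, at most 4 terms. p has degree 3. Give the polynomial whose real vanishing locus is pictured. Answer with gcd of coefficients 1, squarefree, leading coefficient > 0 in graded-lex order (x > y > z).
1. deg p = 3.
2. Observable constraints: it meets the y-axis at y = 0 (among the integer gridlines); the x-axis gridline crossings are at x ∈ {0, 1}; it crosses the z-axis at the gridline z = 0.
3. Fitting integer coefficients to these (and the overall shape) gives p.

z^3 - x^2 + x + 3*y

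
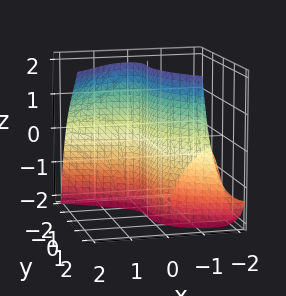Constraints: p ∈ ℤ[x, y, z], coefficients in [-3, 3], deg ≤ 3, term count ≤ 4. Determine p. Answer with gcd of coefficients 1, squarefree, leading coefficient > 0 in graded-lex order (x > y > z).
x^2*z - y^3 - 2*x*y - 3*x

deg p = 3. A generic line meets the surface in up to 3 points.
Checking where it meets the axes: every point of the z-axis in the box is on the surface; it meets the x-axis at x = 0 (among the integer gridlines).
These observations pin down the coefficients.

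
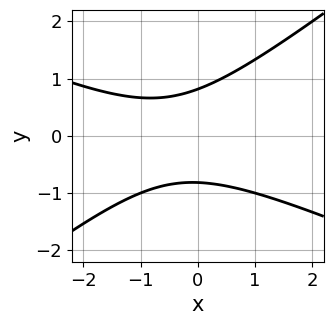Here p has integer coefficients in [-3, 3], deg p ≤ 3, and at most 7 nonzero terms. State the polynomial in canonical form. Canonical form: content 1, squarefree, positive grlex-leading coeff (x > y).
x^2 + x*y - 3*y^2 + x + 2

deg p = 2. A generic line meets the curve in up to 2 points.
Observable constraints: no x-intercept at any integer in the box.
Fitting integer coefficients to these (and the overall shape) gives p.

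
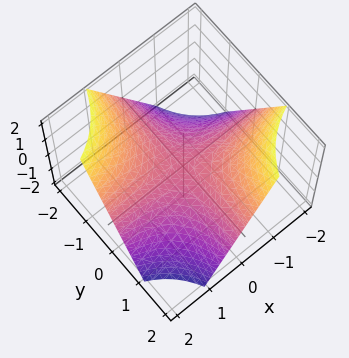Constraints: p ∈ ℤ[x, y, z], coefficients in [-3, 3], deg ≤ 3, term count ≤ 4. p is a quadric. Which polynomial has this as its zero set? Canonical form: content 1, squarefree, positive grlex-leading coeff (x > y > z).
x*y + z

1. deg p = 2. A saddle surface; a quadric.
2. Checking where it meets the axes: the visible y-axis segment lies entirely on the surface; one z-axis crossing is at z = 0.
3. Fitting integer coefficients to these (and the overall shape) gives p. Check: (1, 0, 0) on the x-axis lies on the surface, and p(1, 0, 0) = 0. ✓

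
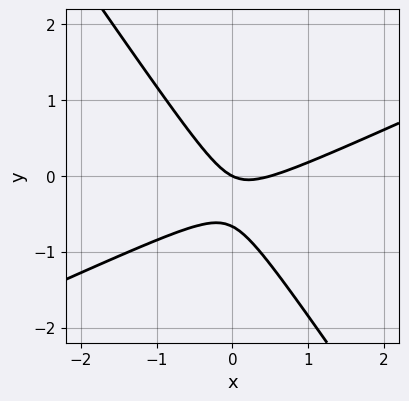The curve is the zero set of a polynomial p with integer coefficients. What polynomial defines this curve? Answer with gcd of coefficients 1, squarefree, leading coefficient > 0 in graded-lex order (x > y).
First, degree: no degree-1 curve has this shape, so deg p = 2.
Next, from the visible intercepts: it crosses the y-axis at the gridline y = 0; one x-axis crossing is at x = 0.
Finally, solving for integer coefficients yields p as stated.

2*x^2 - 3*x*y - 3*y^2 - x - 2*y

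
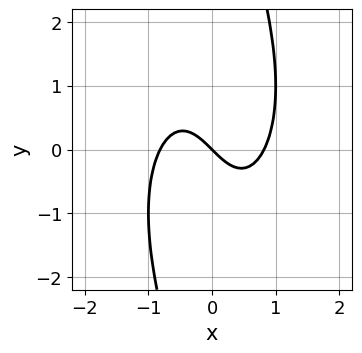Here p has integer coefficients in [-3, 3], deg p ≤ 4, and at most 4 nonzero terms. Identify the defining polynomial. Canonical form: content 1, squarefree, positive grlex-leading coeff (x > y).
3*x^3 + x*y^2 - 2*x - 2*y

First, degree: no degree-2 curve has this shape, so deg p = 3.
Then, from the visible intercepts: it crosses the x-axis at the gridline x = 0; it crosses the y-axis at the gridline y = 0.
Finally, fitting integer coefficients to these (and the overall shape) gives p.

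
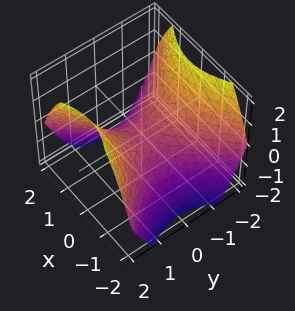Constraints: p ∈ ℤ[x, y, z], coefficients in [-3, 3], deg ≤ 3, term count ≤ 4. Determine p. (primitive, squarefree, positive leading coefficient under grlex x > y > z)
(a) The degree is 2 — a hyperbolic paraboloid; a quadric.
(b) Symmetries: the x ↦ −x reflection is a symmetry, so x appears only in even powers; mirror symmetry y ↦ −y ⇒ only even powers of y.
(c) Against the integer gridlines: one x-axis crossing is at x = 0; it crosses the z-axis at the gridline z = 0; it meets the y-axis at y = 0 (among the integer gridlines).
(d) Assembling these constraints gives the stated polynomial.

2*x^2 - 2*y^2 + 3*z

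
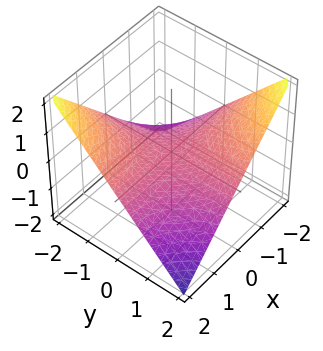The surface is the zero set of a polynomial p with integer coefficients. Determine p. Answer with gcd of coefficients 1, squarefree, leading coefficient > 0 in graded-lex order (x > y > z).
1. Degree: a saddle surface; a quadric, so deg p = 2.
2. From the visible intercepts: it meets the z-axis at z = 0 (among the integer gridlines); every point of the y-axis in the box is on the surface; the visible x-axis segment lies entirely on the surface.
3. Fitting integer coefficients to these (and the overall shape) gives p.

x*y + 2*z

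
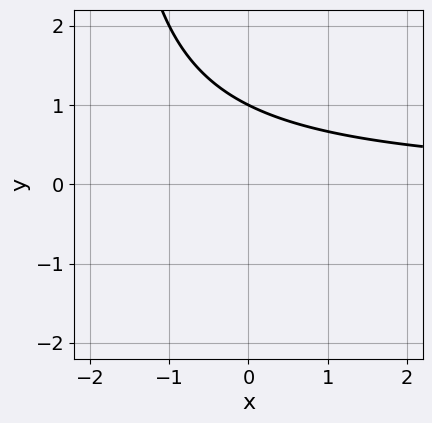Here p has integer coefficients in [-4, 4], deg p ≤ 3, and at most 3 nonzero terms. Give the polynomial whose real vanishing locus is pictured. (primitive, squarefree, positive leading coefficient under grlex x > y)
x*y + 2*y - 2

1. Degree: no degree-1 curve has this shape, so deg p = 2.
2. Reading off the gridlines: the curve avoids every integer x-axis point in the box; it meets the y-axis at y = 1 (among the integer gridlines).
3. Together with the visible shape, these determine p as stated.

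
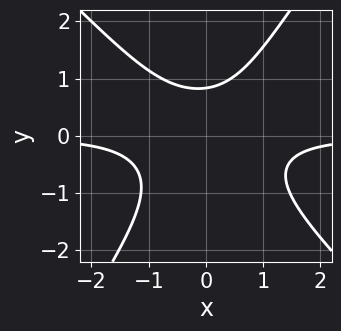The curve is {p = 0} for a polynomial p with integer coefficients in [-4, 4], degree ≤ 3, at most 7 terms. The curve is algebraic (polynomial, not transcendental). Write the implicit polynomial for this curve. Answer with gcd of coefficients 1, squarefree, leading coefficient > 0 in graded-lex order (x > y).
The degree is 3 — no degree-2 curve has this shape.
Checking where it meets the axes: it misses every integer gridline on the x-axis.
Fitting integer coefficients to these (and the overall shape) gives p.

3*x^2*y + x*y^2 - 2*y^3 - y + 2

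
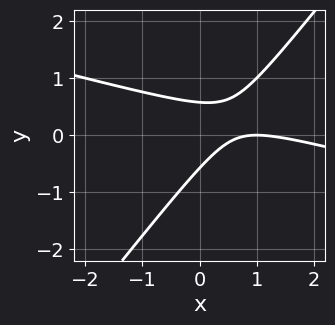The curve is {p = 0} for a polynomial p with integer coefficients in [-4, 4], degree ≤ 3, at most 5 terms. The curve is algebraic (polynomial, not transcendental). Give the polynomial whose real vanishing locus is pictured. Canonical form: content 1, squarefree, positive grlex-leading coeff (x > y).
1. deg p = 2. A generic line meets the curve in up to 2 points.
2. Checking where it meets the axes: one x-axis crossing is at x = 1.
3. Matching integer coefficients to the picture gives p.

x^2 + 3*x*y - 3*y^2 - 2*x + 1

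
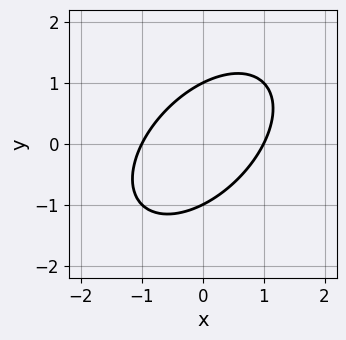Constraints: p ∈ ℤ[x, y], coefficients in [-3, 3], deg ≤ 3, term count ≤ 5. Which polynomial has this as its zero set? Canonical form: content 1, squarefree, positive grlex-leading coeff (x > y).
1. Degree: a generic line meets the curve in up to 2 points, so deg p = 2.
2. Observable constraints: the y-axis gridline crossings are at y ∈ {-1, 1}; among the integer gridlines, it crosses the x-axis at x ∈ {-1, 1}.
3. Solving for integer coefficients yields p as stated.

x^2 - x*y + y^2 - 1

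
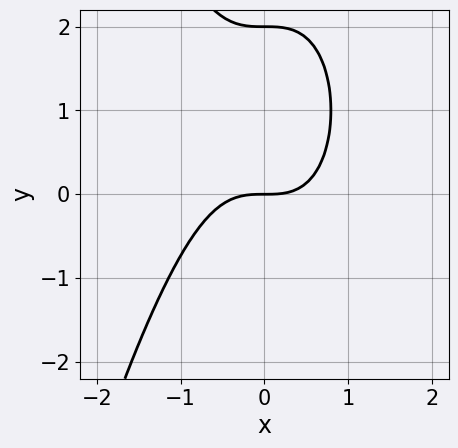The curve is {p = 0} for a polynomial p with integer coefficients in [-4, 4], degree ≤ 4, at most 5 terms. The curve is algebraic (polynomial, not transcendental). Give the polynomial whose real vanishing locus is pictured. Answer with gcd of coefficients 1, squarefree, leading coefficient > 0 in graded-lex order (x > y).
First, the degree is 3 — a generic line meets the curve in up to 3 points.
Next, checking where it meets the axes: the y-axis gridline crossings are at y ∈ {0, 2}; one x-axis crossing is at x = 0.
Finally, the integer polynomial consistent with all of this is the stated p.

2*x^3 + y^2 - 2*y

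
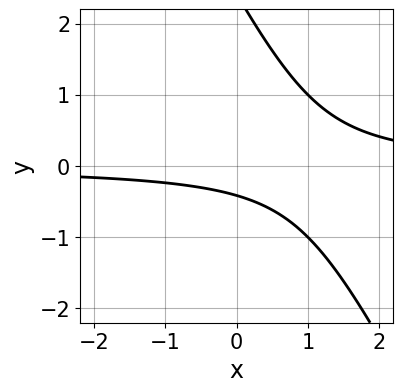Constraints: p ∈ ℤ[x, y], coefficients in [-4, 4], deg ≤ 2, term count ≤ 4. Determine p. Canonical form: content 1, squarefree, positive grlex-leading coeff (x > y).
2*x*y + y^2 - 2*y - 1

1. deg p = 2. The shape is more complex than any degree-1 curve.
2. Against the integer gridlines: it misses every integer gridline on the x-axis.
3. Assembling these constraints gives the stated polynomial.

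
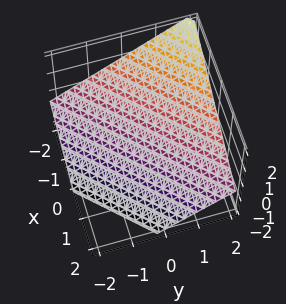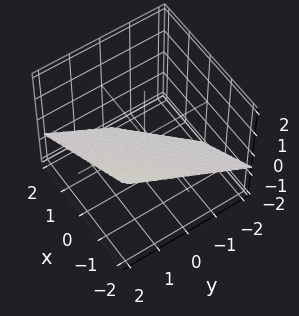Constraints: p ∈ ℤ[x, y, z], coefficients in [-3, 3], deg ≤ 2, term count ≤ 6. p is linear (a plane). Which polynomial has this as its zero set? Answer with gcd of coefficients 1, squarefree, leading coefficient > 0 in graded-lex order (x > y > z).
Degree: every cross-section is a straight line — this is a plane, so deg p = 1.
From the visible intercepts: it crosses the x-axis at the gridline x = -1; one y-axis crossing is at y = 1.
Together with the visible shape, these determine p as stated.

2*x - 2*y + 3*z + 2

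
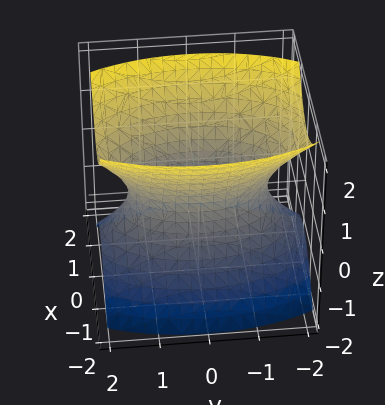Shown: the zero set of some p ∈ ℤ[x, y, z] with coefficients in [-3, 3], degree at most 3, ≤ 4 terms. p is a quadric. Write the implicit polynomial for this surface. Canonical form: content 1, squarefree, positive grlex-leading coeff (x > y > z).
(a) The degree is 2 — one connected sheet with a waist; a quadric.
(b) Symmetries: mirror symmetry z ↦ −z ⇒ only even powers of z; it's symmetric under x → −x, forcing even powers of x; mirror symmetry y ↦ −y ⇒ only even powers of y.
(c) Checking where it meets the axes: the surface avoids every integer z-axis point in the box.
(d) Fitting integer coefficients to these (and the overall shape) gives p.

3*x^2 + y^2 - 2*z^2 - 2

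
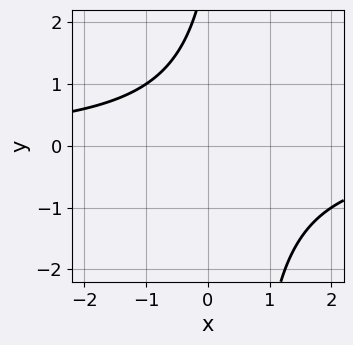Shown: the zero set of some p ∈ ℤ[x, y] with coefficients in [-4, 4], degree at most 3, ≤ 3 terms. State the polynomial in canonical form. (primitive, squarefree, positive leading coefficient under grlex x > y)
(a) Degree: a generic line meets the curve in up to 2 points, so deg p = 2.
(b) From the visible intercepts: the curve avoids every integer x-axis point in the box; the curve avoids every integer y-axis point in the box.
(c) Solving for integer coefficients yields p as stated.

2*x*y - y + 3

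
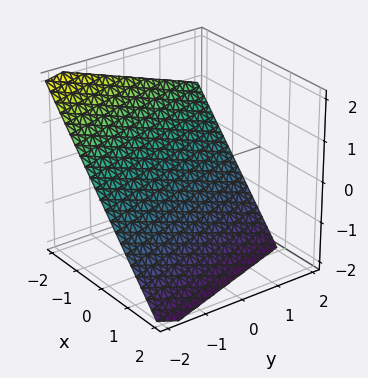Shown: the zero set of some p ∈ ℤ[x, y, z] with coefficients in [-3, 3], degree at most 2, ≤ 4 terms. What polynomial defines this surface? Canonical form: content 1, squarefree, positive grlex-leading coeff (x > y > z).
1. The degree is 1 — the surface is flat (a plane).
2. Reading off the gridlines: it crosses the y-axis at the gridline y = -2.
3. Together with the visible shape, these determine p as stated.

3*x + y + 3*z + 2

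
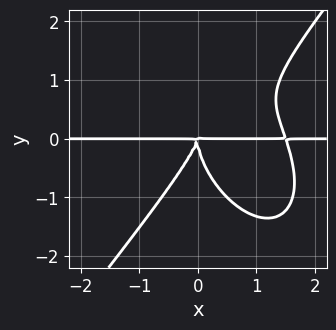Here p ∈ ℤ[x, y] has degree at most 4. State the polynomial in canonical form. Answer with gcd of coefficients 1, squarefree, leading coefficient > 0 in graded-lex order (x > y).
2*x^3*y - y^4 - 3*x^2*y + x*y^2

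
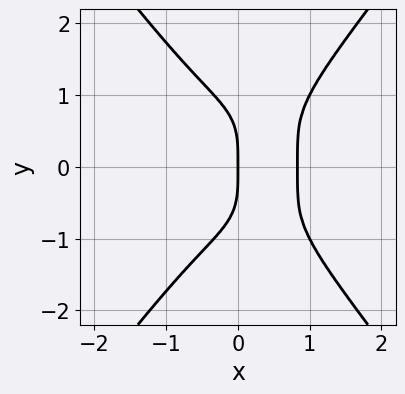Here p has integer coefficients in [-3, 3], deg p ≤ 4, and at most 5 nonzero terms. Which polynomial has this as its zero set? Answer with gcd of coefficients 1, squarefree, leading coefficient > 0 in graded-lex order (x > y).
3*x^4 - y^4 - 2*x^3 + 2*x^2 - 2*x

1. The degree is 4 — the shape is more complex than any degree-3 curve.
2. Symmetries: it's symmetric under y → −y, forcing even powers of y.
3. Reading off the gridlines: one x-axis crossing is at x = 0; one y-axis crossing is at y = 0.
4. The integer polynomial consistent with all of this is the stated p.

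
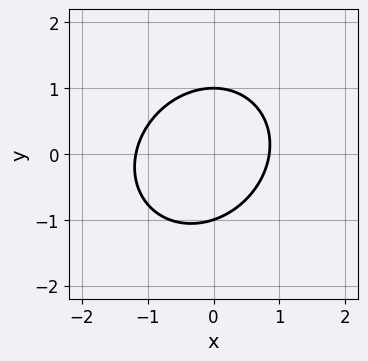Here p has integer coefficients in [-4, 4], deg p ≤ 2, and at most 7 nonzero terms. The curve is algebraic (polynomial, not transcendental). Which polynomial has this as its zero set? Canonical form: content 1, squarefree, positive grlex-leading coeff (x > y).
(a) deg p = 2. No degree-1 curve has this shape.
(b) Against the integer gridlines: the y-axis gridline crossings are at y ∈ {-1, 1}.
(c) Assembling these constraints gives the stated polynomial.

3*x^2 - x*y + 3*y^2 + x - 3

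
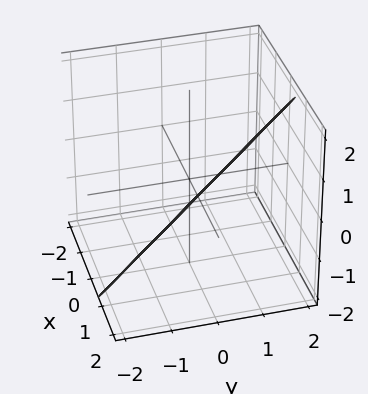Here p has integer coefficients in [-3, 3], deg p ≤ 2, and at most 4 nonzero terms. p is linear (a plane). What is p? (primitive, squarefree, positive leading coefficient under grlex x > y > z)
3*x + 3*y - 3*z - 2

(a) Degree: the surface is flat (a plane), so deg p = 1.
(b) Matching integer coefficients to the picture gives p.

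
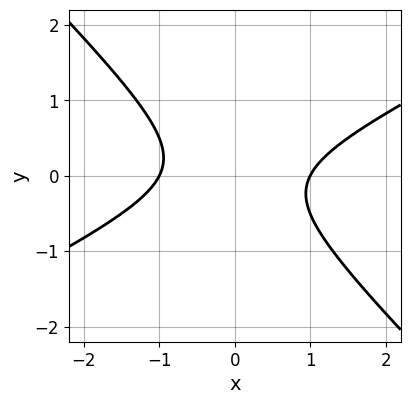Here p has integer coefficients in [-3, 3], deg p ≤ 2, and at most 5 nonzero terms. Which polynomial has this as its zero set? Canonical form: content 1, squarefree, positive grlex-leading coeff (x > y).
(a) Degree: no degree-1 curve has this shape, so deg p = 2.
(b) Checking where it meets the axes: among the integer gridlines, it crosses the x-axis at x ∈ {-1, 1}; no y-intercept at any integer in the box.
(c) These observations pin down the coefficients.

x^2 - x*y - 2*y^2 - 1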